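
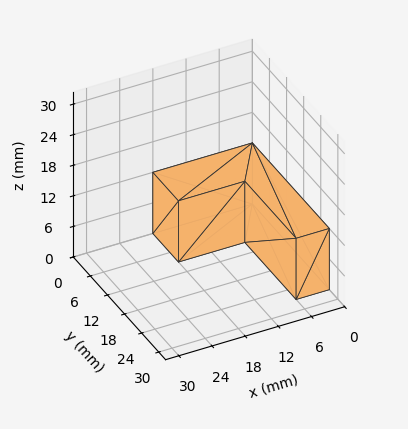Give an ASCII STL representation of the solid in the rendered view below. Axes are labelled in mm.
Reading the render: the shape is an L-shaped prism: outer 18 × 27 mm, arm thicknesses ≈ 9 mm (horizontal) and 6 mm (vertical), extruded 12 mm in z (dimensions read to the nearest mm from the axis ticks). For the STL, each face is triangulated and given an outward normal.

solid part
  facet normal 0.0000 0.0000 -1.0000
    outer loop
      vertex 18.000 9.000 0.000
      vertex 18.000 0.000 0.000
      vertex 0.000 0.000 0.000
    endloop
  endfacet
  facet normal 0.0000 0.0000 -1.0000
    outer loop
      vertex 6.000 9.000 0.000
      vertex 18.000 9.000 0.000
      vertex 0.000 0.000 0.000
    endloop
  endfacet
  facet normal 0.0000 0.0000 -1.0000
    outer loop
      vertex 6.000 27.000 0.000
      vertex 6.000 9.000 0.000
      vertex 0.000 0.000 0.000
    endloop
  endfacet
  facet normal 0.0000 0.0000 -1.0000
    outer loop
      vertex 0.000 27.000 0.000
      vertex 6.000 27.000 0.000
      vertex 0.000 0.000 0.000
    endloop
  endfacet
  facet normal 0.0000 0.0000 1.0000
    outer loop
      vertex 0.000 0.000 12.000
      vertex 18.000 0.000 12.000
      vertex 18.000 9.000 12.000
    endloop
  endfacet
  facet normal 0.0000 0.0000 1.0000
    outer loop
      vertex 0.000 0.000 12.000
      vertex 18.000 9.000 12.000
      vertex 6.000 9.000 12.000
    endloop
  endfacet
  facet normal 0.0000 0.0000 1.0000
    outer loop
      vertex 0.000 0.000 12.000
      vertex 6.000 9.000 12.000
      vertex 6.000 27.000 12.000
    endloop
  endfacet
  facet normal 0.0000 0.0000 1.0000
    outer loop
      vertex 0.000 0.000 12.000
      vertex 6.000 27.000 12.000
      vertex 0.000 27.000 12.000
    endloop
  endfacet
  facet normal 0.0000 -1.0000 0.0000
    outer loop
      vertex 0.000 0.000 0.000
      vertex 18.000 0.000 0.000
      vertex 18.000 0.000 12.000
    endloop
  endfacet
  facet normal 0.0000 -1.0000 0.0000
    outer loop
      vertex 0.000 0.000 0.000
      vertex 18.000 0.000 12.000
      vertex 0.000 0.000 12.000
    endloop
  endfacet
  facet normal 1.0000 0.0000 0.0000
    outer loop
      vertex 18.000 0.000 0.000
      vertex 18.000 9.000 0.000
      vertex 18.000 9.000 12.000
    endloop
  endfacet
  facet normal 1.0000 0.0000 0.0000
    outer loop
      vertex 18.000 0.000 0.000
      vertex 18.000 9.000 12.000
      vertex 18.000 0.000 12.000
    endloop
  endfacet
  facet normal 0.0000 1.0000 0.0000
    outer loop
      vertex 18.000 9.000 0.000
      vertex 6.000 9.000 0.000
      vertex 6.000 9.000 12.000
    endloop
  endfacet
  facet normal 0.0000 1.0000 0.0000
    outer loop
      vertex 18.000 9.000 0.000
      vertex 6.000 9.000 12.000
      vertex 18.000 9.000 12.000
    endloop
  endfacet
  facet normal 1.0000 0.0000 0.0000
    outer loop
      vertex 6.000 9.000 0.000
      vertex 6.000 27.000 0.000
      vertex 6.000 27.000 12.000
    endloop
  endfacet
  facet normal 1.0000 0.0000 0.0000
    outer loop
      vertex 6.000 9.000 0.000
      vertex 6.000 27.000 12.000
      vertex 6.000 9.000 12.000
    endloop
  endfacet
  facet normal 0.0000 1.0000 0.0000
    outer loop
      vertex 6.000 27.000 0.000
      vertex 0.000 27.000 0.000
      vertex 0.000 27.000 12.000
    endloop
  endfacet
  facet normal 0.0000 1.0000 0.0000
    outer loop
      vertex 6.000 27.000 0.000
      vertex 0.000 27.000 12.000
      vertex 6.000 27.000 12.000
    endloop
  endfacet
  facet normal -1.0000 0.0000 0.0000
    outer loop
      vertex 0.000 27.000 0.000
      vertex 0.000 0.000 0.000
      vertex 0.000 0.000 12.000
    endloop
  endfacet
  facet normal -1.0000 0.0000 0.0000
    outer loop
      vertex 0.000 27.000 0.000
      vertex 0.000 0.000 12.000
      vertex 0.000 27.000 12.000
    endloop
  endfacet
endsolid part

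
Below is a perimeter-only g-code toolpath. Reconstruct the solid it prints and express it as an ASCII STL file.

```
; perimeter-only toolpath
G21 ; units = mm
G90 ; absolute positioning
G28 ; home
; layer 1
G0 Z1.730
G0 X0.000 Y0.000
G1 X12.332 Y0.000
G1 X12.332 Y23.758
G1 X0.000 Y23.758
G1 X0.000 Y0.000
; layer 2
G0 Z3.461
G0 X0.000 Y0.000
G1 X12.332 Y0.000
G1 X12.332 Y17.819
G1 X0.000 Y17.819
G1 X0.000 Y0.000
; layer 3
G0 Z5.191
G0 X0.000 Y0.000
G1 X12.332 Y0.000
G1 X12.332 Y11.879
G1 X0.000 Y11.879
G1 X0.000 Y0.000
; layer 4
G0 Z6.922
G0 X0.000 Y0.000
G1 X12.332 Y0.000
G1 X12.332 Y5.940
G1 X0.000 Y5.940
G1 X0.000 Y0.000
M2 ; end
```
solid part
  facet normal 0.0000 0.0000 -1.0000
    outer loop
      vertex 12.332 29.698 0.000
      vertex 12.332 0.000 0.000
      vertex 0.000 0.000 0.000
    endloop
  endfacet
  facet normal 0.0000 0.0000 -1.0000
    outer loop
      vertex 0.000 29.698 0.000
      vertex 12.332 29.698 0.000
      vertex 0.000 0.000 0.000
    endloop
  endfacet
  facet normal 0.0000 -1.0000 0.0000
    outer loop
      vertex 0.000 0.000 0.000
      vertex 12.332 0.000 0.000
      vertex 12.332 0.000 8.652
    endloop
  endfacet
  facet normal 0.0000 -1.0000 0.0000
    outer loop
      vertex 0.000 0.000 0.000
      vertex 12.332 0.000 8.652
      vertex 0.000 0.000 8.652
    endloop
  endfacet
  facet normal 0.0000 0.2797 0.9601
    outer loop
      vertex 0.000 0.000 8.652
      vertex 12.332 0.000 8.652
      vertex 12.332 29.698 0.000
    endloop
  endfacet
  facet normal 0.0000 0.2797 0.9601
    outer loop
      vertex 0.000 0.000 8.652
      vertex 12.332 29.698 0.000
      vertex 0.000 29.698 0.000
    endloop
  endfacet
  facet normal -1.0000 0.0000 0.0000
    outer loop
      vertex 0.000 0.000 8.652
      vertex 0.000 29.698 0.000
      vertex 0.000 0.000 0.000
    endloop
  endfacet
  facet normal 1.0000 0.0000 0.0000
    outer loop
      vertex 12.332 0.000 0.000
      vertex 12.332 29.698 0.000
      vertex 12.332 0.000 8.652
    endloop
  endfacet
endsolid part

The G0 Z moves step by Δz≈1.730 mm. The G1 loops shrink linearly with z, so the solid tapers from its base footprint up to z≈8.65. Closing with a flat bottom cap and the tapered top and triangulating gives 8 facets — a wedge (ramp): 12.3 × 29.7 mm base, rising to 8.65 mm along the y=0 edge and sloping linearly to z=0 at y=29.7.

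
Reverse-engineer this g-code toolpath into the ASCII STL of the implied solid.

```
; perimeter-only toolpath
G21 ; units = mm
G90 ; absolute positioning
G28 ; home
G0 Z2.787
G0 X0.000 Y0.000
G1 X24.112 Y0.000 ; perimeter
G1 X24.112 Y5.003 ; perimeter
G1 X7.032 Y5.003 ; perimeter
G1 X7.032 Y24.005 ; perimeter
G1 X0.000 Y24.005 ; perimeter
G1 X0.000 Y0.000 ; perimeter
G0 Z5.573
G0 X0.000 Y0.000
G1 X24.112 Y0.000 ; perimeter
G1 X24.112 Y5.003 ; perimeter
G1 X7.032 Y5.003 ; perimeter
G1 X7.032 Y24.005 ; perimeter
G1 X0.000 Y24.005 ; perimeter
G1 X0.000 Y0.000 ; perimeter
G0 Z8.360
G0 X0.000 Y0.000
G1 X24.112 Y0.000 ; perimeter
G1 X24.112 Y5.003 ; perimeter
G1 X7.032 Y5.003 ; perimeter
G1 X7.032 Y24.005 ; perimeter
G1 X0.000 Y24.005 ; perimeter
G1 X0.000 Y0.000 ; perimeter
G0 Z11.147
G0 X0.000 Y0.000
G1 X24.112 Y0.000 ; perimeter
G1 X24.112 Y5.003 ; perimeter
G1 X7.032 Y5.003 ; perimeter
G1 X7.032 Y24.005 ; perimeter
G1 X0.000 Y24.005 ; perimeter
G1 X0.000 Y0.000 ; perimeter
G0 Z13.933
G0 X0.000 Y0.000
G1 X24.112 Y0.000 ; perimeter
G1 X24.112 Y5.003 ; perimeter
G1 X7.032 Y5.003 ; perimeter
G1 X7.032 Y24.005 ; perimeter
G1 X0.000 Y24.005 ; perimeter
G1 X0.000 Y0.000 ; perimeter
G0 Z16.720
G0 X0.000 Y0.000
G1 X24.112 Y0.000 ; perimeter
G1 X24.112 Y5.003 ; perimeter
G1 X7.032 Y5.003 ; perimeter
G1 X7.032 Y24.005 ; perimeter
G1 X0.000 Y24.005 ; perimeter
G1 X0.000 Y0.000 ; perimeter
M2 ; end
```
solid part
  facet normal 0.0000 0.0000 -1.0000
    outer loop
      vertex 24.112 5.003 0.000
      vertex 24.112 0.000 0.000
      vertex 0.000 0.000 0.000
    endloop
  endfacet
  facet normal 0.0000 0.0000 -1.0000
    outer loop
      vertex 7.032 5.003 0.000
      vertex 24.112 5.003 0.000
      vertex 0.000 0.000 0.000
    endloop
  endfacet
  facet normal 0.0000 0.0000 -1.0000
    outer loop
      vertex 7.032 24.005 0.000
      vertex 7.032 5.003 0.000
      vertex 0.000 0.000 0.000
    endloop
  endfacet
  facet normal 0.0000 0.0000 -1.0000
    outer loop
      vertex 0.000 24.005 0.000
      vertex 7.032 24.005 0.000
      vertex 0.000 0.000 0.000
    endloop
  endfacet
  facet normal 0.0000 0.0000 1.0000
    outer loop
      vertex 0.000 0.000 16.720
      vertex 24.112 0.000 16.720
      vertex 24.112 5.003 16.720
    endloop
  endfacet
  facet normal 0.0000 0.0000 1.0000
    outer loop
      vertex 0.000 0.000 16.720
      vertex 24.112 5.003 16.720
      vertex 7.032 5.003 16.720
    endloop
  endfacet
  facet normal 0.0000 0.0000 1.0000
    outer loop
      vertex 0.000 0.000 16.720
      vertex 7.032 5.003 16.720
      vertex 7.032 24.005 16.720
    endloop
  endfacet
  facet normal 0.0000 0.0000 1.0000
    outer loop
      vertex 0.000 0.000 16.720
      vertex 7.032 24.005 16.720
      vertex 0.000 24.005 16.720
    endloop
  endfacet
  facet normal 0.0000 -1.0000 0.0000
    outer loop
      vertex 0.000 0.000 0.000
      vertex 24.112 0.000 0.000
      vertex 24.112 0.000 16.720
    endloop
  endfacet
  facet normal 0.0000 -1.0000 0.0000
    outer loop
      vertex 0.000 0.000 0.000
      vertex 24.112 0.000 16.720
      vertex 0.000 0.000 16.720
    endloop
  endfacet
  facet normal 1.0000 0.0000 0.0000
    outer loop
      vertex 24.112 0.000 0.000
      vertex 24.112 5.003 0.000
      vertex 24.112 5.003 16.720
    endloop
  endfacet
  facet normal 1.0000 0.0000 0.0000
    outer loop
      vertex 24.112 0.000 0.000
      vertex 24.112 5.003 16.720
      vertex 24.112 0.000 16.720
    endloop
  endfacet
  facet normal 0.0000 1.0000 0.0000
    outer loop
      vertex 24.112 5.003 0.000
      vertex 7.032 5.003 0.000
      vertex 7.032 5.003 16.720
    endloop
  endfacet
  facet normal 0.0000 1.0000 0.0000
    outer loop
      vertex 24.112 5.003 0.000
      vertex 7.032 5.003 16.720
      vertex 24.112 5.003 16.720
    endloop
  endfacet
  facet normal 1.0000 0.0000 0.0000
    outer loop
      vertex 7.032 5.003 0.000
      vertex 7.032 24.005 0.000
      vertex 7.032 24.005 16.720
    endloop
  endfacet
  facet normal 1.0000 0.0000 0.0000
    outer loop
      vertex 7.032 5.003 0.000
      vertex 7.032 24.005 16.720
      vertex 7.032 5.003 16.720
    endloop
  endfacet
  facet normal 0.0000 1.0000 0.0000
    outer loop
      vertex 7.032 24.005 0.000
      vertex 0.000 24.005 0.000
      vertex 0.000 24.005 16.720
    endloop
  endfacet
  facet normal 0.0000 1.0000 0.0000
    outer loop
      vertex 7.032 24.005 0.000
      vertex 0.000 24.005 16.720
      vertex 7.032 24.005 16.720
    endloop
  endfacet
  facet normal -1.0000 0.0000 0.0000
    outer loop
      vertex 0.000 24.005 0.000
      vertex 0.000 0.000 0.000
      vertex 0.000 0.000 16.720
    endloop
  endfacet
  facet normal -1.0000 0.0000 0.0000
    outer loop
      vertex 0.000 24.005 0.000
      vertex 0.000 0.000 16.720
      vertex 0.000 24.005 16.720
    endloop
  endfacet
endsolid part

The G0 Z moves step by Δz≈2.787 mm. Every layer's G1 loop is the same polygon, so the solid is a straight extrusion of it from z=0 to z≈16.7. Closing with flat bottom and top caps and triangulating gives 20 facets — an L-shaped prism: outer 24.1 × 24 mm, arm thicknesses ≈ 5 mm (horizontal) and 7.03 mm (vertical), extruded 16.7 mm in z.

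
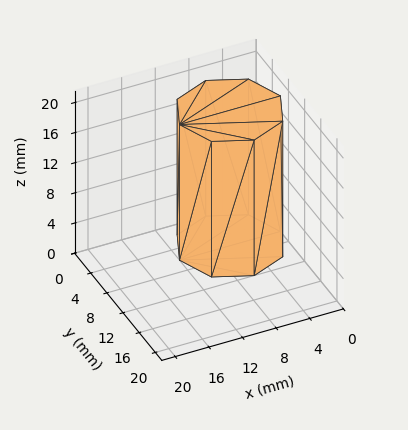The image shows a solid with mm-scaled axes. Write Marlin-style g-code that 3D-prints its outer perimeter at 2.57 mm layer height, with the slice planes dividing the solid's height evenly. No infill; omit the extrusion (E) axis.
Reading the render: the shape is a regular 8-sided prism (a cylinder approximated with 8 flat sides), circumscribed radius ≈ 6 mm, height ≈ 18 mm (dimensions read to the nearest mm from the axis ticks). For the g-code, the solid's height is divided into equal slices at the stated Δz and each level perimeter traced with G1 moves after a G0 lift.

; perimeter-only toolpath
G21 ; units = mm
G90 ; absolute positioning
G28 ; home
; layer 1
G0 Z2.57
G0 X12.00 Y6.00
G1 X10.24 Y10.24
G1 X6.00 Y12.00
G1 X1.76 Y10.24
G1 X0.00 Y6.00
G1 X1.76 Y1.76
G1 X6.00 Y0.00
G1 X10.24 Y1.76
G1 X12.00 Y6.00
; layer 2
G0 Z5.14
G0 X12.00 Y6.00
G1 X10.24 Y10.24
G1 X6.00 Y12.00
G1 X1.76 Y10.24
G1 X0.00 Y6.00
G1 X1.76 Y1.76
G1 X6.00 Y0.00
G1 X10.24 Y1.76
G1 X12.00 Y6.00
; layer 3
G0 Z7.71
G0 X12.00 Y6.00
G1 X10.24 Y10.24
G1 X6.00 Y12.00
G1 X1.76 Y10.24
G1 X0.00 Y6.00
G1 X1.76 Y1.76
G1 X6.00 Y0.00
G1 X10.24 Y1.76
G1 X12.00 Y6.00
; layer 4
G0 Z10.29
G0 X12.00 Y6.00
G1 X10.24 Y10.24
G1 X6.00 Y12.00
G1 X1.76 Y10.24
G1 X0.00 Y6.00
G1 X1.76 Y1.76
G1 X6.00 Y0.00
G1 X10.24 Y1.76
G1 X12.00 Y6.00
; layer 5
G0 Z12.86
G0 X12.00 Y6.00
G1 X10.24 Y10.24
G1 X6.00 Y12.00
G1 X1.76 Y10.24
G1 X0.00 Y6.00
G1 X1.76 Y1.76
G1 X6.00 Y0.00
G1 X10.24 Y1.76
G1 X12.00 Y6.00
; layer 6
G0 Z15.43
G0 X12.00 Y6.00
G1 X10.24 Y10.24
G1 X6.00 Y12.00
G1 X1.76 Y10.24
G1 X0.00 Y6.00
G1 X1.76 Y1.76
G1 X6.00 Y0.00
G1 X10.24 Y1.76
G1 X12.00 Y6.00
; layer 7
G0 Z18.00
G0 X12.00 Y6.00
G1 X10.24 Y10.24
G1 X6.00 Y12.00
G1 X1.76 Y10.24
G1 X0.00 Y6.00
G1 X1.76 Y1.76
G1 X6.00 Y0.00
G1 X10.24 Y1.76
G1 X12.00 Y6.00
M2 ; end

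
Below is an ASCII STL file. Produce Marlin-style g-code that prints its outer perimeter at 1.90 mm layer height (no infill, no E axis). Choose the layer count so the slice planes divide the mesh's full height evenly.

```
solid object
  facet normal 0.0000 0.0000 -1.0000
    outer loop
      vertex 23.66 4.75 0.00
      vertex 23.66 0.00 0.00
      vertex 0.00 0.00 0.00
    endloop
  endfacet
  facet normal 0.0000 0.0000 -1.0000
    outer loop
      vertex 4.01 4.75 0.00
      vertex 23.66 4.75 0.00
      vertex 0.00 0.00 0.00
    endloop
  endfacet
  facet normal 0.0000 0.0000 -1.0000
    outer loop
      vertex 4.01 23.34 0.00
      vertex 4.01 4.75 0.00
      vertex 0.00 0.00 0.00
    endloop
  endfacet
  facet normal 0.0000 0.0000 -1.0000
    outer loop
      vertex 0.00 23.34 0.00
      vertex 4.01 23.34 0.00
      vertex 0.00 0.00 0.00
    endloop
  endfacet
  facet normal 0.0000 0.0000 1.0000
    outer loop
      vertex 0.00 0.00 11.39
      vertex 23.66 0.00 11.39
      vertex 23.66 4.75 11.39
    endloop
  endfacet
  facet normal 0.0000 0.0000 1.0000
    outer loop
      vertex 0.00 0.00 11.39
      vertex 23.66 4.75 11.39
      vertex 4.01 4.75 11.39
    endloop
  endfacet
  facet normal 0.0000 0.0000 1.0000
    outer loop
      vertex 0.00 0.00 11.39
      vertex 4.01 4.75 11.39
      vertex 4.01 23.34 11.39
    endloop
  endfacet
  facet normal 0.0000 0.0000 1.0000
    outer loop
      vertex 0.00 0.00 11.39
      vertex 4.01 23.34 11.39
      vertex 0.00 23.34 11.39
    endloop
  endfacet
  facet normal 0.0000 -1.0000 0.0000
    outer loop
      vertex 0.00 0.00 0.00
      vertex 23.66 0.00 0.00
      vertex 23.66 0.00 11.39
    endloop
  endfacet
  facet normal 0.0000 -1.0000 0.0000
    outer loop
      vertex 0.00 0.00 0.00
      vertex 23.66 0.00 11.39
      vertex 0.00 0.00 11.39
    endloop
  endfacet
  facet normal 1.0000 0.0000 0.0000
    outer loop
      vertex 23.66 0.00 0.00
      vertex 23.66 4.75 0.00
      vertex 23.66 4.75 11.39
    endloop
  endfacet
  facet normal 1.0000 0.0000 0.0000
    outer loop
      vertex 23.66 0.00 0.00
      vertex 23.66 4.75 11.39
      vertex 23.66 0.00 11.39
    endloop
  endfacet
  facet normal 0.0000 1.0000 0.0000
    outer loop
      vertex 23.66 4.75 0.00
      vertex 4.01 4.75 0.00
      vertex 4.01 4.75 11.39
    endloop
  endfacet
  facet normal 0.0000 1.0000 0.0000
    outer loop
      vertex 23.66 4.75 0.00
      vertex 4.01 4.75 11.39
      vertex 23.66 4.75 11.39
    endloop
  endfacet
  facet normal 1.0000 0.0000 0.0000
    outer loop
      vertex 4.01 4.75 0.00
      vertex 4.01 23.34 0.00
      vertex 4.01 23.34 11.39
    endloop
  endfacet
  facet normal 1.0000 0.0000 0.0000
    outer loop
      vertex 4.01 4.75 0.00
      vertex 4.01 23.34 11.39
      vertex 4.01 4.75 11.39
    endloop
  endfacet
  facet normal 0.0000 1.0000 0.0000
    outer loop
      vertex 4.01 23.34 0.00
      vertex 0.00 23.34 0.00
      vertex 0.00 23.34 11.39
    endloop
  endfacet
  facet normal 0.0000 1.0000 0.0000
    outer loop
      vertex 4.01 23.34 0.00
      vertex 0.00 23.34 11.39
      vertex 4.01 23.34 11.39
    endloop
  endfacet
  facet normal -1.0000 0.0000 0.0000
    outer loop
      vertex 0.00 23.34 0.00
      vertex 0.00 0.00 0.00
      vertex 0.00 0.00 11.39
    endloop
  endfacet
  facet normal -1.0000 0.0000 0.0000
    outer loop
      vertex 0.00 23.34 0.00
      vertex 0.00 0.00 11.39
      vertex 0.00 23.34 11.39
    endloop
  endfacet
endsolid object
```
; perimeter-only toolpath
G21 ; units = mm
G90 ; absolute positioning
G28 ; home
; layer 1
G0 Z1.90
G0 X0.00 Y0.00
G1 X23.66 Y0.00
G1 X23.66 Y4.75
G1 X4.01 Y4.75
G1 X4.01 Y23.34
G1 X0.00 Y23.34
G1 X0.00 Y0.00
; layer 2
G0 Z3.80
G0 X0.00 Y0.00
G1 X23.66 Y0.00
G1 X23.66 Y4.75
G1 X4.01 Y4.75
G1 X4.01 Y23.34
G1 X0.00 Y23.34
G1 X0.00 Y0.00
; layer 3
G0 Z5.70
G0 X0.00 Y0.00
G1 X23.66 Y0.00
G1 X23.66 Y4.75
G1 X4.01 Y4.75
G1 X4.01 Y23.34
G1 X0.00 Y23.34
G1 X0.00 Y0.00
; layer 4
G0 Z7.59
G0 X0.00 Y0.00
G1 X23.66 Y0.00
G1 X23.66 Y4.75
G1 X4.01 Y4.75
G1 X4.01 Y23.34
G1 X0.00 Y23.34
G1 X0.00 Y0.00
; layer 5
G0 Z9.49
G0 X0.00 Y0.00
G1 X23.66 Y0.00
G1 X23.66 Y4.75
G1 X4.01 Y4.75
G1 X4.01 Y23.34
G1 X0.00 Y23.34
G1 X0.00 Y0.00
; layer 6
G0 Z11.39
G0 X0.00 Y0.00
G1 X23.66 Y0.00
G1 X23.66 Y4.75
G1 X4.01 Y4.75
G1 X4.01 Y23.34
G1 X0.00 Y23.34
G1 X0.00 Y0.00
M2 ; end

The solid is an L-shaped prism: outer 23.7 × 23.3 mm, arm thicknesses ≈ 4.75 mm (horizontal) and 4.01 mm (vertical), extruded 11.4 mm in z. Slicing at Δz = 1.90 mm — 6 equal slices spanning the solid's height, so layer i sits at z = i·h/6 — gives 6 non-empty perimeters. Each is a 6-segment closed polygon; G0 lifts to the layer z and rapids to the start vertex, then G1 traces the edges.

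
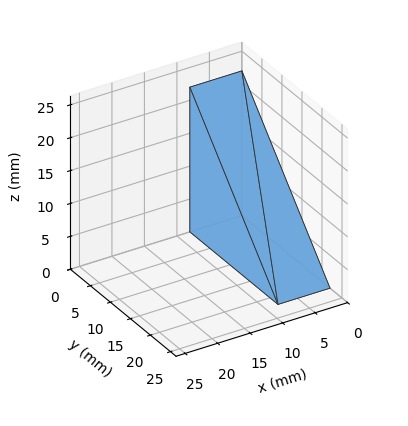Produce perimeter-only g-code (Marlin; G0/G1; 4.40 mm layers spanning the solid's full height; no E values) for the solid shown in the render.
Reading the render: the shape is a wedge (ramp): 8 × 22 mm base, rising to 22 mm along the y=0 edge and sloping linearly to z=0 at y=22 (dimensions read to the nearest mm from the axis ticks). For the g-code, the solid's height is divided into equal slices at the stated Δz and each level perimeter traced with G1 moves after a G0 lift.

; perimeter-only toolpath
G21 ; units = mm
G90 ; absolute positioning
G28 ; home
; layer 1
G0 Z4.40
G0 X0.00 Y0.00
G1 X8.00 Y0.00
G1 X8.00 Y17.60
G1 X0.00 Y17.60
G1 X0.00 Y0.00
; layer 2
G0 Z8.80
G0 X0.00 Y0.00
G1 X8.00 Y0.00
G1 X8.00 Y13.20
G1 X0.00 Y13.20
G1 X0.00 Y0.00
; layer 3
G0 Z13.20
G0 X0.00 Y0.00
G1 X8.00 Y0.00
G1 X8.00 Y8.80
G1 X0.00 Y8.80
G1 X0.00 Y0.00
; layer 4
G0 Z17.60
G0 X0.00 Y0.00
G1 X8.00 Y0.00
G1 X8.00 Y4.40
G1 X0.00 Y4.40
G1 X0.00 Y0.00
M2 ; end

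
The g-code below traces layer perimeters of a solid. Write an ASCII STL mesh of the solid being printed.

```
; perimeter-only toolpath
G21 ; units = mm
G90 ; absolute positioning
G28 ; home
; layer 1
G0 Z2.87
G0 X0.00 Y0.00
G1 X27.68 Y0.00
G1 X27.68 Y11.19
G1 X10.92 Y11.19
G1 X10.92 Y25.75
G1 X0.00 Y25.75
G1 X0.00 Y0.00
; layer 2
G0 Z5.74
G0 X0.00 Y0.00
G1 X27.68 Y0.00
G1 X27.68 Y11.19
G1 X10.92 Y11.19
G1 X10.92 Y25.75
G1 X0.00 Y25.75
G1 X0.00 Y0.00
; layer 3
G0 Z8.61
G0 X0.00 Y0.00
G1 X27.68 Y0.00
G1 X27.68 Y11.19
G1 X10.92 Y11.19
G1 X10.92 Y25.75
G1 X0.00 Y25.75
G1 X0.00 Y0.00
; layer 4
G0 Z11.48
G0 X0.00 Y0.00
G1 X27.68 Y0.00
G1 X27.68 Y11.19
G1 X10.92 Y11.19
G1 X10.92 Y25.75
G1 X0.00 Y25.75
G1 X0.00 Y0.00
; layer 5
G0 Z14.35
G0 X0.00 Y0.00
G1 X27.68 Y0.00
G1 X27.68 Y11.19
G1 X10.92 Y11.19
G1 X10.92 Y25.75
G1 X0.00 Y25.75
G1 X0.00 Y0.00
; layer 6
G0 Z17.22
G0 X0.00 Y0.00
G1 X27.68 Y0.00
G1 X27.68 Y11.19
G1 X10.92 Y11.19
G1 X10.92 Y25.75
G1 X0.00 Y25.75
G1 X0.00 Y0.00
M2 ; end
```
solid part
  facet normal 0.0000 0.0000 -1.0000
    outer loop
      vertex 27.68 11.19 0.00
      vertex 27.68 0.00 0.00
      vertex 0.00 0.00 0.00
    endloop
  endfacet
  facet normal 0.0000 0.0000 -1.0000
    outer loop
      vertex 10.92 11.19 0.00
      vertex 27.68 11.19 0.00
      vertex 0.00 0.00 0.00
    endloop
  endfacet
  facet normal 0.0000 0.0000 -1.0000
    outer loop
      vertex 10.92 25.75 0.00
      vertex 10.92 11.19 0.00
      vertex 0.00 0.00 0.00
    endloop
  endfacet
  facet normal 0.0000 0.0000 -1.0000
    outer loop
      vertex 0.00 25.75 0.00
      vertex 10.92 25.75 0.00
      vertex 0.00 0.00 0.00
    endloop
  endfacet
  facet normal 0.0000 0.0000 1.0000
    outer loop
      vertex 0.00 0.00 17.22
      vertex 27.68 0.00 17.22
      vertex 27.68 11.19 17.22
    endloop
  endfacet
  facet normal 0.0000 0.0000 1.0000
    outer loop
      vertex 0.00 0.00 17.22
      vertex 27.68 11.19 17.22
      vertex 10.92 11.19 17.22
    endloop
  endfacet
  facet normal 0.0000 0.0000 1.0000
    outer loop
      vertex 0.00 0.00 17.22
      vertex 10.92 11.19 17.22
      vertex 10.92 25.75 17.22
    endloop
  endfacet
  facet normal 0.0000 0.0000 1.0000
    outer loop
      vertex 0.00 0.00 17.22
      vertex 10.92 25.75 17.22
      vertex 0.00 25.75 17.22
    endloop
  endfacet
  facet normal 0.0000 -1.0000 0.0000
    outer loop
      vertex 0.00 0.00 0.00
      vertex 27.68 0.00 0.00
      vertex 27.68 0.00 17.22
    endloop
  endfacet
  facet normal 0.0000 -1.0000 0.0000
    outer loop
      vertex 0.00 0.00 0.00
      vertex 27.68 0.00 17.22
      vertex 0.00 0.00 17.22
    endloop
  endfacet
  facet normal 1.0000 0.0000 0.0000
    outer loop
      vertex 27.68 0.00 0.00
      vertex 27.68 11.19 0.00
      vertex 27.68 11.19 17.22
    endloop
  endfacet
  facet normal 1.0000 0.0000 0.0000
    outer loop
      vertex 27.68 0.00 0.00
      vertex 27.68 11.19 17.22
      vertex 27.68 0.00 17.22
    endloop
  endfacet
  facet normal 0.0000 1.0000 0.0000
    outer loop
      vertex 27.68 11.19 0.00
      vertex 10.92 11.19 0.00
      vertex 10.92 11.19 17.22
    endloop
  endfacet
  facet normal 0.0000 1.0000 0.0000
    outer loop
      vertex 27.68 11.19 0.00
      vertex 10.92 11.19 17.22
      vertex 27.68 11.19 17.22
    endloop
  endfacet
  facet normal 1.0000 0.0000 0.0000
    outer loop
      vertex 10.92 11.19 0.00
      vertex 10.92 25.75 0.00
      vertex 10.92 25.75 17.22
    endloop
  endfacet
  facet normal 1.0000 0.0000 0.0000
    outer loop
      vertex 10.92 11.19 0.00
      vertex 10.92 25.75 17.22
      vertex 10.92 11.19 17.22
    endloop
  endfacet
  facet normal 0.0000 1.0000 0.0000
    outer loop
      vertex 10.92 25.75 0.00
      vertex 0.00 25.75 0.00
      vertex 0.00 25.75 17.22
    endloop
  endfacet
  facet normal 0.0000 1.0000 0.0000
    outer loop
      vertex 10.92 25.75 0.00
      vertex 0.00 25.75 17.22
      vertex 10.92 25.75 17.22
    endloop
  endfacet
  facet normal -1.0000 0.0000 0.0000
    outer loop
      vertex 0.00 25.75 0.00
      vertex 0.00 0.00 0.00
      vertex 0.00 0.00 17.22
    endloop
  endfacet
  facet normal -1.0000 0.0000 0.0000
    outer loop
      vertex 0.00 25.75 0.00
      vertex 0.00 0.00 17.22
      vertex 0.00 25.75 17.22
    endloop
  endfacet
endsolid part

The G0 Z moves step by Δz≈2.87 mm. Every layer's G1 loop is the same polygon, so the solid is a straight extrusion of it from z=0 to z≈17.2. Closing with flat bottom and top caps and triangulating gives 20 facets — an L-shaped prism: outer 27.7 × 25.8 mm, arm thicknesses ≈ 11.2 mm (horizontal) and 10.9 mm (vertical), extruded 17.2 mm in z.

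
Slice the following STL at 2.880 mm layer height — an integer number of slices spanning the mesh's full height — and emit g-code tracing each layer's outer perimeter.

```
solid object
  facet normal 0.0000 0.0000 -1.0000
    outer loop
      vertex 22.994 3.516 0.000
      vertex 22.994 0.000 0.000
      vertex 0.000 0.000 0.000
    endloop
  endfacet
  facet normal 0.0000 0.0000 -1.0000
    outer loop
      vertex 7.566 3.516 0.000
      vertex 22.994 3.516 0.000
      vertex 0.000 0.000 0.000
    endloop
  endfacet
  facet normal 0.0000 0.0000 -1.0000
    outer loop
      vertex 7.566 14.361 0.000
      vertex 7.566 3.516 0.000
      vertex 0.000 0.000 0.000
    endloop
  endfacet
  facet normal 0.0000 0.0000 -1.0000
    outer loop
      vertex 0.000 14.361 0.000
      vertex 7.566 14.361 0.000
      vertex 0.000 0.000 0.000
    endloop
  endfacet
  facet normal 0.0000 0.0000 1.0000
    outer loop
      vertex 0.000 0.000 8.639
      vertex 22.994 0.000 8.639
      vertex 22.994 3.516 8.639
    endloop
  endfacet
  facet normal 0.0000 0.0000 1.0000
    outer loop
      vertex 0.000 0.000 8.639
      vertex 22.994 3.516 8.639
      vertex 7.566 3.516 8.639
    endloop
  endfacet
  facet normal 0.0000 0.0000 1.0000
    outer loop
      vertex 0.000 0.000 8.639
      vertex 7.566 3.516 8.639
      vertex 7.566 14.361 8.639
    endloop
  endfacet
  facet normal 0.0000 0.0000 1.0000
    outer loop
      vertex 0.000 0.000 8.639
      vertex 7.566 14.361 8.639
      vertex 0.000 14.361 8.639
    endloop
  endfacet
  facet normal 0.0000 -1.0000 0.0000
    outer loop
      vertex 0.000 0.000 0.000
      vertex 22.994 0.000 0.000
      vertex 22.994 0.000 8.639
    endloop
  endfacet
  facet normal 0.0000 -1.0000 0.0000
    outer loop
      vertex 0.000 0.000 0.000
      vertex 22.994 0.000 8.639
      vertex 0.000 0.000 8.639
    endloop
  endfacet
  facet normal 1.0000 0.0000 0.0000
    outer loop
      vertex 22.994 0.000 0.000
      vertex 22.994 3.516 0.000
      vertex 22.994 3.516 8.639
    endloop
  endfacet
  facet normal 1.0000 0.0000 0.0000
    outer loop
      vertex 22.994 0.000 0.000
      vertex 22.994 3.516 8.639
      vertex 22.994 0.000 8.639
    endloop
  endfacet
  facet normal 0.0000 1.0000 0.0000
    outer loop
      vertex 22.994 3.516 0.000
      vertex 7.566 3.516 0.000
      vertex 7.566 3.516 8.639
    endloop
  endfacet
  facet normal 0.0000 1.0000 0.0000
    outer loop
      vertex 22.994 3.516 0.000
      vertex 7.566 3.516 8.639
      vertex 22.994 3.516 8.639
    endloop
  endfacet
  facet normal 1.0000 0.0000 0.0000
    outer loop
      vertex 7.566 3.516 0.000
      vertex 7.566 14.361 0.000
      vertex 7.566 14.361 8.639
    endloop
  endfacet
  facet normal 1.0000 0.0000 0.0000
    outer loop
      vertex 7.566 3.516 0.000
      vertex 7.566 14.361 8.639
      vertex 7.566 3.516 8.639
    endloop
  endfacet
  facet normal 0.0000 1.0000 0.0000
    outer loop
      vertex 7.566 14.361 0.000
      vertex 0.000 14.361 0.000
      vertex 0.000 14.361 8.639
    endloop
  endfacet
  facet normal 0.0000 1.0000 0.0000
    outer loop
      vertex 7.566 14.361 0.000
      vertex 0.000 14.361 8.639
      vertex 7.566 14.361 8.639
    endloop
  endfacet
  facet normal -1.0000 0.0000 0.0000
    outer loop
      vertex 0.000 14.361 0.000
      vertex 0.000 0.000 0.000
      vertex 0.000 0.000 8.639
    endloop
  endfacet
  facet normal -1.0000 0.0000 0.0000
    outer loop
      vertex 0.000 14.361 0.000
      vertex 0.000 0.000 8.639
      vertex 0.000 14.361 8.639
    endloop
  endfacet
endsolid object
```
; perimeter-only toolpath
G21 ; units = mm
G90 ; absolute positioning
G28 ; home
; layer 1
G0 Z2.880
G0 X0.000 Y0.000
G1 X22.994 Y0.000
G1 X22.994 Y3.516
G1 X7.566 Y3.516
G1 X7.566 Y14.361
G1 X0.000 Y14.361
G1 X0.000 Y0.000
; layer 2
G0 Z5.759
G0 X0.000 Y0.000
G1 X22.994 Y0.000
G1 X22.994 Y3.516
G1 X7.566 Y3.516
G1 X7.566 Y14.361
G1 X0.000 Y14.361
G1 X0.000 Y0.000
; layer 3
G0 Z8.639
G0 X0.000 Y0.000
G1 X22.994 Y0.000
G1 X22.994 Y3.516
G1 X7.566 Y3.516
G1 X7.566 Y14.361
G1 X0.000 Y14.361
G1 X0.000 Y0.000
M2 ; end

The solid is an L-shaped prism: outer 23 × 14.4 mm, arm thicknesses ≈ 3.52 mm (horizontal) and 7.57 mm (vertical), extruded 8.64 mm in z. Slicing at Δz = 2.880 mm — 3 equal slices spanning the solid's height, so layer i sits at z = i·h/3 — gives 3 non-empty perimeters. Each is a 6-segment closed polygon; G0 lifts to the layer z and rapids to the start vertex, then G1 traces the edges.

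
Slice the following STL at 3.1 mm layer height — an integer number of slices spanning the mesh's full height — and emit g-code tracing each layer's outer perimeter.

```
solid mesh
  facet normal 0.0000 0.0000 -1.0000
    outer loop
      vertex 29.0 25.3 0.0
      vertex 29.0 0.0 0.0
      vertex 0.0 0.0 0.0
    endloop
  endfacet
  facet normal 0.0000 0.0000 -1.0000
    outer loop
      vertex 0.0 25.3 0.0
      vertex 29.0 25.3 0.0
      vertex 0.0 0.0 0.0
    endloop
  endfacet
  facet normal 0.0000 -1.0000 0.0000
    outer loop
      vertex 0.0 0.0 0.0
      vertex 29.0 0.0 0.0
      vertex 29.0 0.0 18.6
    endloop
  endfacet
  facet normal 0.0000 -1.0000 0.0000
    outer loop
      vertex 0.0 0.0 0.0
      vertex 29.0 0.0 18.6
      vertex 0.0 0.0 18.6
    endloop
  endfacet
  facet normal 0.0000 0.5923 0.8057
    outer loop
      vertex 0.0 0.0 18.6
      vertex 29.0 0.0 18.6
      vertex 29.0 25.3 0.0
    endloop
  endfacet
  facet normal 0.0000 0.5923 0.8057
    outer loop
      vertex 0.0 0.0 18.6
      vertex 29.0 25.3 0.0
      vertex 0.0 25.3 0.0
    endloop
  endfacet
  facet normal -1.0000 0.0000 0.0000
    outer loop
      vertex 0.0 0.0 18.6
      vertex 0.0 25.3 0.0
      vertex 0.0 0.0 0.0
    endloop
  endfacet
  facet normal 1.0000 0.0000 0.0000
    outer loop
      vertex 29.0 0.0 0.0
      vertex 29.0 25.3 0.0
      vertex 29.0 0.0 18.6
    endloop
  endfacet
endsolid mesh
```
; perimeter-only toolpath
G21 ; units = mm
G90 ; absolute positioning
G28 ; home
; layer 1
G0 Z3.1
G0 X0.0 Y0.0
G1 X29.0 Y0.0
G1 X29.0 Y21.1
G1 X0.0 Y21.1
G1 X0.0 Y0.0
; layer 2
G0 Z6.2
G0 X0.0 Y0.0
G1 X29.0 Y0.0
G1 X29.0 Y16.9
G1 X0.0 Y16.9
G1 X0.0 Y0.0
; layer 3
G0 Z9.3
G0 X0.0 Y0.0
G1 X29.0 Y0.0
G1 X29.0 Y12.7
G1 X0.0 Y12.7
G1 X0.0 Y0.0
; layer 4
G0 Z12.4
G0 X0.0 Y0.0
G1 X29.0 Y0.0
G1 X29.0 Y8.4
G1 X0.0 Y8.4
G1 X0.0 Y0.0
; layer 5
G0 Z15.5
G0 X0.0 Y0.0
G1 X29.0 Y0.0
G1 X29.0 Y4.2
G1 X0.0 Y4.2
G1 X0.0 Y0.0
M2 ; end

The solid is a wedge (ramp): 29 × 25.3 mm base, rising to 18.6 mm along the y=0 edge and sloping linearly to z=0 at y=25.3. Slicing at Δz = 3.1 mm — 6 equal slices spanning the solid's height, so layer i sits at z = i·h/6 — gives 5 non-empty perimeters. Each is a 4-segment closed polygon; G0 lifts to the layer z and rapids to the start vertex, then G1 traces the edges. The cross-section shrinks linearly with z (the slice at the apex is degenerate and omitted).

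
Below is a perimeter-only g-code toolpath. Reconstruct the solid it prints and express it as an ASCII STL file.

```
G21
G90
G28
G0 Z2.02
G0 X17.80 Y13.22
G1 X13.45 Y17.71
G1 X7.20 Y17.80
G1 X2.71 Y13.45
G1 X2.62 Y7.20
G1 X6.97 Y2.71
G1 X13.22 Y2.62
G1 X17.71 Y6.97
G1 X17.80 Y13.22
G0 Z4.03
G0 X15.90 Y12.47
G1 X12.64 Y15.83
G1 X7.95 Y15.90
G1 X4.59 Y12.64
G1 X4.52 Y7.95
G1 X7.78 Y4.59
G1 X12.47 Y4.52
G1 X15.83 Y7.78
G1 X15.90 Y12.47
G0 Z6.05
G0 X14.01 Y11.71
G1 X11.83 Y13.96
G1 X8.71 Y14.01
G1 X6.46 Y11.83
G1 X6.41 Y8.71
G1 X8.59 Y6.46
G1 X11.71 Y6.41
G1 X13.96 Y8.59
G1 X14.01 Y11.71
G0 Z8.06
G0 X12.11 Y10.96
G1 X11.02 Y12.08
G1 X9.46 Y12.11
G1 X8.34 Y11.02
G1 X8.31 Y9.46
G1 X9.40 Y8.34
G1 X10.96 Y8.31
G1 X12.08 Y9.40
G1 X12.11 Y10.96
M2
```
solid part
  facet normal 0.0000 0.0000 -1.0000
    outer loop
      vertex 6.45 19.70 0.00
      vertex 14.26 19.58 0.00
      vertex 19.70 13.97 0.00
    endloop
  endfacet
  facet normal 0.0000 0.0000 -1.0000
    outer loop
      vertex 0.84 14.26 0.00
      vertex 6.45 19.70 0.00
      vertex 19.70 13.97 0.00
    endloop
  endfacet
  facet normal 0.0000 0.0000 -1.0000
    outer loop
      vertex 0.72 6.45 0.00
      vertex 0.84 14.26 0.00
      vertex 19.70 13.97 0.00
    endloop
  endfacet
  facet normal 0.0000 0.0000 -1.0000
    outer loop
      vertex 6.16 0.84 0.00
      vertex 0.72 6.45 0.00
      vertex 19.70 13.97 0.00
    endloop
  endfacet
  facet normal 0.0000 0.0000 -1.0000
    outer loop
      vertex 13.97 0.72 0.00
      vertex 6.16 0.84 0.00
      vertex 19.70 13.97 0.00
    endloop
  endfacet
  facet normal 0.0000 0.0000 -1.0000
    outer loop
      vertex 19.58 6.16 0.00
      vertex 13.97 0.72 0.00
      vertex 19.70 13.97 0.00
    endloop
  endfacet
  facet normal 0.5242 0.5084 0.6832
    outer loop
      vertex 19.70 13.97 0.00
      vertex 14.26 19.58 0.00
      vertex 10.21 10.21 10.08
    endloop
  endfacet
  facet normal 0.0112 0.7301 0.6832
    outer loop
      vertex 14.26 19.58 0.00
      vertex 6.45 19.70 0.00
      vertex 10.21 10.21 10.08
    endloop
  endfacet
  facet normal -0.5084 0.5242 0.6832
    outer loop
      vertex 6.45 19.70 0.00
      vertex 0.84 14.26 0.00
      vertex 10.21 10.21 10.08
    endloop
  endfacet
  facet normal -0.7301 0.0112 0.6832
    outer loop
      vertex 0.84 14.26 0.00
      vertex 0.72 6.45 0.00
      vertex 10.21 10.21 10.08
    endloop
  endfacet
  facet normal -0.5242 -0.5084 0.6832
    outer loop
      vertex 0.72 6.45 0.00
      vertex 6.16 0.84 0.00
      vertex 10.21 10.21 10.08
    endloop
  endfacet
  facet normal -0.0112 -0.7301 0.6832
    outer loop
      vertex 6.16 0.84 0.00
      vertex 13.97 0.72 0.00
      vertex 10.21 10.21 10.08
    endloop
  endfacet
  facet normal 0.5084 -0.5242 0.6832
    outer loop
      vertex 13.97 0.72 0.00
      vertex 19.58 6.16 0.00
      vertex 10.21 10.21 10.08
    endloop
  endfacet
  facet normal 0.7301 -0.0112 0.6832
    outer loop
      vertex 19.58 6.16 0.00
      vertex 19.70 13.97 0.00
      vertex 10.21 10.21 10.08
    endloop
  endfacet
endsolid part

The G0 Z moves step by Δz≈2.02 mm. The G1 loops shrink linearly with z, so the solid tapers from its base footprint up to z≈10.1. Closing with a flat bottom cap and the tapered top and triangulating gives 14 facets — a regular 8-sided pyramid, base circumscribed radius ≈ 10.2 mm, apex at z ≈ 10.1 mm.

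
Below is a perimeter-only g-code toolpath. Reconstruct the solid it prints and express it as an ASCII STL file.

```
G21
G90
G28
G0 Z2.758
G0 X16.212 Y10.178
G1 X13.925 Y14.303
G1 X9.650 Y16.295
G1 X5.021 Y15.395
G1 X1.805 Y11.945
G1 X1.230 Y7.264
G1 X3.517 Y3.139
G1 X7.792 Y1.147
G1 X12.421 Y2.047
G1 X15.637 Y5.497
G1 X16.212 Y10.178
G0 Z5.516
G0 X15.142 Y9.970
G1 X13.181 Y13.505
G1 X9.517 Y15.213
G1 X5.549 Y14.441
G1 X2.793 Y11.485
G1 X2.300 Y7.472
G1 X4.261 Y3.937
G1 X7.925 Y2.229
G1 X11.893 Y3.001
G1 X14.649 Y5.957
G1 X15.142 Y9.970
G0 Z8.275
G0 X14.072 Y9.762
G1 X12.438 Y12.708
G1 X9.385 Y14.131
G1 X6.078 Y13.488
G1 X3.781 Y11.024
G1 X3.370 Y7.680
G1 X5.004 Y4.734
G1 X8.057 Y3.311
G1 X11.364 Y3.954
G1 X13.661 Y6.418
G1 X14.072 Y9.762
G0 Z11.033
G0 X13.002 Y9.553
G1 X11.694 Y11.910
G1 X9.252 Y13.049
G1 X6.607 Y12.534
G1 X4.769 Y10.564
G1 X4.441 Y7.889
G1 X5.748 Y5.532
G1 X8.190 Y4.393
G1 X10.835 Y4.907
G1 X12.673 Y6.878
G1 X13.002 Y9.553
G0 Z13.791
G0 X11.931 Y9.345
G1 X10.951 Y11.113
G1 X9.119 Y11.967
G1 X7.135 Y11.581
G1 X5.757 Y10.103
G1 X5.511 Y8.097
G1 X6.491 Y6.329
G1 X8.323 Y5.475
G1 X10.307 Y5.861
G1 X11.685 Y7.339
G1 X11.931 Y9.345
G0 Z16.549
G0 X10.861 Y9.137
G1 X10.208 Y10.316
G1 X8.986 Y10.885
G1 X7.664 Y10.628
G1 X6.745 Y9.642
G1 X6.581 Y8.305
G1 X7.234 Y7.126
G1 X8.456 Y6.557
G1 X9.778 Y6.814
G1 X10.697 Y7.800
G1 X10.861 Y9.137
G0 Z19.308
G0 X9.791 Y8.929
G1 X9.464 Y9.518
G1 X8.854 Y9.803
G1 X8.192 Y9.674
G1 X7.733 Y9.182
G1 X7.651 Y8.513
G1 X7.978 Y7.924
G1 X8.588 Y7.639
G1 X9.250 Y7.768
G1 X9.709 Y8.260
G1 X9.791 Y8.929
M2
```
solid part
  facet normal 0.0000 0.0000 -1.0000
    outer loop
      vertex 9.783 17.377 0.000
      vertex 14.668 15.100 0.000
      vertex 17.282 10.386 0.000
    endloop
  endfacet
  facet normal 0.0000 0.0000 -1.0000
    outer loop
      vertex 4.492 16.348 0.000
      vertex 9.783 17.377 0.000
      vertex 17.282 10.386 0.000
    endloop
  endfacet
  facet normal 0.0000 0.0000 -1.0000
    outer loop
      vertex 0.817 12.406 0.000
      vertex 4.492 16.348 0.000
      vertex 17.282 10.386 0.000
    endloop
  endfacet
  facet normal 0.0000 0.0000 -1.0000
    outer loop
      vertex 0.160 7.056 0.000
      vertex 0.817 12.406 0.000
      vertex 17.282 10.386 0.000
    endloop
  endfacet
  facet normal 0.0000 0.0000 -1.0000
    outer loop
      vertex 2.774 2.342 0.000
      vertex 0.160 7.056 0.000
      vertex 17.282 10.386 0.000
    endloop
  endfacet
  facet normal 0.0000 0.0000 -1.0000
    outer loop
      vertex 7.659 0.065 0.000
      vertex 2.774 2.342 0.000
      vertex 17.282 10.386 0.000
    endloop
  endfacet
  facet normal 0.0000 0.0000 -1.0000
    outer loop
      vertex 12.950 1.094 0.000
      vertex 7.659 0.065 0.000
      vertex 17.282 10.386 0.000
    endloop
  endfacet
  facet normal 0.0000 0.0000 -1.0000
    outer loop
      vertex 16.625 5.036 0.000
      vertex 12.950 1.094 0.000
      vertex 17.282 10.386 0.000
    endloop
  endfacet
  facet normal 0.8186 0.4539 0.3519
    outer loop
      vertex 17.282 10.386 0.000
      vertex 14.668 15.100 0.000
      vertex 8.721 8.721 22.066
    endloop
  endfacet
  facet normal 0.3955 0.8484 0.3518
    outer loop
      vertex 14.668 15.100 0.000
      vertex 9.783 17.377 0.000
      vertex 8.721 8.721 22.066
    endloop
  endfacet
  facet normal -0.1787 0.9188 0.3518
    outer loop
      vertex 9.783 17.377 0.000
      vertex 4.492 16.348 0.000
      vertex 8.721 8.721 22.066
    endloop
  endfacet
  facet normal -0.6847 0.6383 0.3518
    outer loop
      vertex 4.492 16.348 0.000
      vertex 0.817 12.406 0.000
      vertex 8.721 8.721 22.066
    endloop
  endfacet
  facet normal -0.9291 0.1141 0.3518
    outer loop
      vertex 0.817 12.406 0.000
      vertex 0.160 7.056 0.000
      vertex 8.721 8.721 22.066
    endloop
  endfacet
  facet normal -0.8186 -0.4539 0.3519
    outer loop
      vertex 0.160 7.056 0.000
      vertex 2.774 2.342 0.000
      vertex 8.721 8.721 22.066
    endloop
  endfacet
  facet normal -0.3955 -0.8484 0.3518
    outer loop
      vertex 2.774 2.342 0.000
      vertex 7.659 0.065 0.000
      vertex 8.721 8.721 22.066
    endloop
  endfacet
  facet normal 0.1787 -0.9188 0.3518
    outer loop
      vertex 7.659 0.065 0.000
      vertex 12.950 1.094 0.000
      vertex 8.721 8.721 22.066
    endloop
  endfacet
  facet normal 0.6847 -0.6383 0.3518
    outer loop
      vertex 12.950 1.094 0.000
      vertex 16.625 5.036 0.000
      vertex 8.721 8.721 22.066
    endloop
  endfacet
  facet normal 0.9291 -0.1141 0.3518
    outer loop
      vertex 16.625 5.036 0.000
      vertex 17.282 10.386 0.000
      vertex 8.721 8.721 22.066
    endloop
  endfacet
endsolid part

The G0 Z moves step by Δz≈2.758 mm. The G1 loops shrink linearly with z, so the solid tapers from its base footprint up to z≈22.1. Closing with a flat bottom cap and the tapered top and triangulating gives 18 facets — a regular 10-sided pyramid, base circumscribed radius ≈ 8.72 mm, apex at z ≈ 22.1 mm.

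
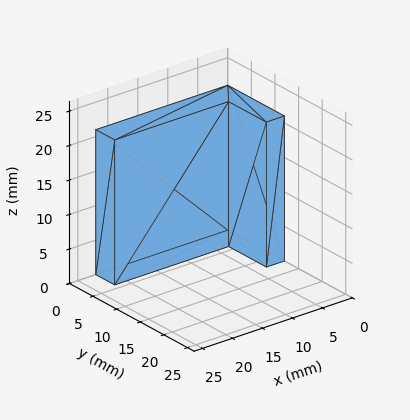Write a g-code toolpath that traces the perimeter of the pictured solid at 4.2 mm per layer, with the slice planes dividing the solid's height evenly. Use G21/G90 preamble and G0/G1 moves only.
Reading the render: the shape is an L-shaped prism: outer 22 × 12 mm, arm thicknesses ≈ 4 mm (horizontal) and 3 mm (vertical), extruded 21 mm in z (dimensions read to the nearest mm from the axis ticks). For the g-code, the solid's height is divided into equal slices at the stated Δz and each level perimeter traced with G1 moves after a G0 lift.

; perimeter-only toolpath
G21 ; units = mm
G90 ; absolute positioning
G28 ; home
; layer 1
G0 Z4.2
G0 X0.0 Y0.0
G1 X22.0 Y0.0
G1 X22.0 Y4.0
G1 X3.0 Y4.0
G1 X3.0 Y12.0
G1 X0.0 Y12.0
G1 X0.0 Y0.0
; layer 2
G0 Z8.4
G0 X0.0 Y0.0
G1 X22.0 Y0.0
G1 X22.0 Y4.0
G1 X3.0 Y4.0
G1 X3.0 Y12.0
G1 X0.0 Y12.0
G1 X0.0 Y0.0
; layer 3
G0 Z12.6
G0 X0.0 Y0.0
G1 X22.0 Y0.0
G1 X22.0 Y4.0
G1 X3.0 Y4.0
G1 X3.0 Y12.0
G1 X0.0 Y12.0
G1 X0.0 Y0.0
; layer 4
G0 Z16.8
G0 X0.0 Y0.0
G1 X22.0 Y0.0
G1 X22.0 Y4.0
G1 X3.0 Y4.0
G1 X3.0 Y12.0
G1 X0.0 Y12.0
G1 X0.0 Y0.0
; layer 5
G0 Z21.0
G0 X0.0 Y0.0
G1 X22.0 Y0.0
G1 X22.0 Y4.0
G1 X3.0 Y4.0
G1 X3.0 Y12.0
G1 X0.0 Y12.0
G1 X0.0 Y0.0
M2 ; end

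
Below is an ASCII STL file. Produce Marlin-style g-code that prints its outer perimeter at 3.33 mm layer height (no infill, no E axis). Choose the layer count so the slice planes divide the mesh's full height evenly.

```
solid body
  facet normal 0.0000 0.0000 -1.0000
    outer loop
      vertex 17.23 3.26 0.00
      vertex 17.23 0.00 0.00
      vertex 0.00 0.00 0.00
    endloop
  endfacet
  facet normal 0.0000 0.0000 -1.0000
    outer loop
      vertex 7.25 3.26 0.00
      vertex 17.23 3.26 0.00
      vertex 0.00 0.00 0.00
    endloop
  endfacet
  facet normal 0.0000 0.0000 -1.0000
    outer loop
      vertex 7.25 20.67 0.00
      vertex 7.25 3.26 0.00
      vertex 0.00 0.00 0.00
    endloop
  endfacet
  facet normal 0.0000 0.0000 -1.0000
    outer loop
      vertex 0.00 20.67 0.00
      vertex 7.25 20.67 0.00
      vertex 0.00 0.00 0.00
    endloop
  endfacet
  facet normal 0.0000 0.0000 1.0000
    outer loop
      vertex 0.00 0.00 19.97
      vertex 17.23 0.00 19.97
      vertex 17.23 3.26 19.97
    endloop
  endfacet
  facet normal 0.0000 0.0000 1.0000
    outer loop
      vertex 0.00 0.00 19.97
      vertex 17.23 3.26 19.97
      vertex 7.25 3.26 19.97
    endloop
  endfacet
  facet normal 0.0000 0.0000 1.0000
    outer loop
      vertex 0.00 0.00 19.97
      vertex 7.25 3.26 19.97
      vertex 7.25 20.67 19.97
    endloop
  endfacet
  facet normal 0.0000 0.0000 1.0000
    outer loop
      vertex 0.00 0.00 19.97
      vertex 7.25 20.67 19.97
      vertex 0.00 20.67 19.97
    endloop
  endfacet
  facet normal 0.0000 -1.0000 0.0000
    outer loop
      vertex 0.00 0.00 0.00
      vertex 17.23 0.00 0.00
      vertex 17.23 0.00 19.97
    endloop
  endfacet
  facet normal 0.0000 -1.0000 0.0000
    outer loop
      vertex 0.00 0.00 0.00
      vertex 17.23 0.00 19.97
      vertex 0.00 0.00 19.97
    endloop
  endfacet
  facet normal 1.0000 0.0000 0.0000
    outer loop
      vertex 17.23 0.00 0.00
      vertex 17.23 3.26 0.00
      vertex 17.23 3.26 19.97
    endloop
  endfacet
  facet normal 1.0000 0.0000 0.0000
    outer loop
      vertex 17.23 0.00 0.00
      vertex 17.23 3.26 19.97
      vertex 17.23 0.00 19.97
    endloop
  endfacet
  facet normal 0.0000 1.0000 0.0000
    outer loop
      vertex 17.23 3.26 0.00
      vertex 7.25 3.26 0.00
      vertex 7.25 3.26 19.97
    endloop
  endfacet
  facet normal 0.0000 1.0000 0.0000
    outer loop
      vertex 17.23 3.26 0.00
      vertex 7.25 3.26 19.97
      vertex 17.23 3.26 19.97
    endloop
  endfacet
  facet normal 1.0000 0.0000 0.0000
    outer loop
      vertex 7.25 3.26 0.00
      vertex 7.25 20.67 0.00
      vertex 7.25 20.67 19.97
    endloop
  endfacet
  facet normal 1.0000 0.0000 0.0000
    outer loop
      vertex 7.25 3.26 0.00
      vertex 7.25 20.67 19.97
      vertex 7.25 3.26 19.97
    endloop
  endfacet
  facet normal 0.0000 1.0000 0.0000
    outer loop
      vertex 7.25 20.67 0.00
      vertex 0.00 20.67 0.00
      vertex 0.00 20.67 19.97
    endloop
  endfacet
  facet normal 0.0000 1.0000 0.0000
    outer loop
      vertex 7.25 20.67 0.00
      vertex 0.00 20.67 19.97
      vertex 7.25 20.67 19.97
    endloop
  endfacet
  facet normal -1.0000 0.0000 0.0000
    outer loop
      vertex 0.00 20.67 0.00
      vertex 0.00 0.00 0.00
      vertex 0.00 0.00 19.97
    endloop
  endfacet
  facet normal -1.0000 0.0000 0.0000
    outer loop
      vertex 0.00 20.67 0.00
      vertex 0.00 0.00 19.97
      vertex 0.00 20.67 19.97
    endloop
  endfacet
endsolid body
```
; perimeter-only toolpath
G21 ; units = mm
G90 ; absolute positioning
G28 ; home
; layer 1
G0 Z3.33
G0 X0.00 Y0.00
G1 X17.23 Y0.00
G1 X17.23 Y3.26
G1 X7.25 Y3.26
G1 X7.25 Y20.67
G1 X0.00 Y20.67
G1 X0.00 Y0.00
; layer 2
G0 Z6.66
G0 X0.00 Y0.00
G1 X17.23 Y0.00
G1 X17.23 Y3.26
G1 X7.25 Y3.26
G1 X7.25 Y20.67
G1 X0.00 Y20.67
G1 X0.00 Y0.00
; layer 3
G0 Z9.98
G0 X0.00 Y0.00
G1 X17.23 Y0.00
G1 X17.23 Y3.26
G1 X7.25 Y3.26
G1 X7.25 Y20.67
G1 X0.00 Y20.67
G1 X0.00 Y0.00
; layer 4
G0 Z13.31
G0 X0.00 Y0.00
G1 X17.23 Y0.00
G1 X17.23 Y3.26
G1 X7.25 Y3.26
G1 X7.25 Y20.67
G1 X0.00 Y20.67
G1 X0.00 Y0.00
; layer 5
G0 Z16.64
G0 X0.00 Y0.00
G1 X17.23 Y0.00
G1 X17.23 Y3.26
G1 X7.25 Y3.26
G1 X7.25 Y20.67
G1 X0.00 Y20.67
G1 X0.00 Y0.00
; layer 6
G0 Z19.97
G0 X0.00 Y0.00
G1 X17.23 Y0.00
G1 X17.23 Y3.26
G1 X7.25 Y3.26
G1 X7.25 Y20.67
G1 X0.00 Y20.67
G1 X0.00 Y0.00
M2 ; end

The solid is an L-shaped prism: outer 17.2 × 20.7 mm, arm thicknesses ≈ 3.26 mm (horizontal) and 7.25 mm (vertical), extruded 20 mm in z. Slicing at Δz = 3.33 mm — 6 equal slices spanning the solid's height, so layer i sits at z = i·h/6 — gives 6 non-empty perimeters. Each is a 6-segment closed polygon; G0 lifts to the layer z and rapids to the start vertex, then G1 traces the edges.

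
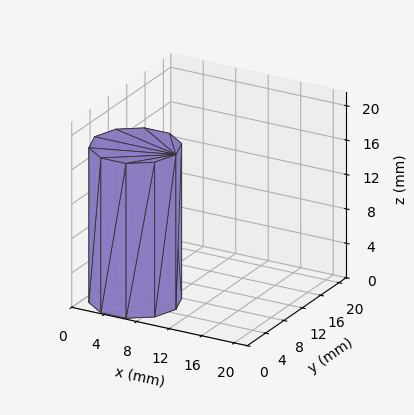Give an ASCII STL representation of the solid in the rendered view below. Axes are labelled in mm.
Reading the render: the shape is a regular 10-sided prism (a cylinder approximated with 10 flat sides), circumscribed radius ≈ 5 mm, height ≈ 18 mm (dimensions read to the nearest mm from the axis ticks). For the STL, each face is triangulated and given an outward normal.

solid part
  facet normal 0.0000 0.0000 -1.0000
    outer loop
      vertex 6.55 9.76 0.00
      vertex 9.05 7.94 0.00
      vertex 10.00 5.00 0.00
    endloop
  endfacet
  facet normal 0.0000 0.0000 -1.0000
    outer loop
      vertex 3.45 9.76 0.00
      vertex 6.55 9.76 0.00
      vertex 10.00 5.00 0.00
    endloop
  endfacet
  facet normal 0.0000 0.0000 -1.0000
    outer loop
      vertex 0.95 7.94 0.00
      vertex 3.45 9.76 0.00
      vertex 10.00 5.00 0.00
    endloop
  endfacet
  facet normal 0.0000 0.0000 -1.0000
    outer loop
      vertex 0.00 5.00 0.00
      vertex 0.95 7.94 0.00
      vertex 10.00 5.00 0.00
    endloop
  endfacet
  facet normal 0.0000 0.0000 -1.0000
    outer loop
      vertex 0.95 2.06 0.00
      vertex 0.00 5.00 0.00
      vertex 10.00 5.00 0.00
    endloop
  endfacet
  facet normal 0.0000 0.0000 -1.0000
    outer loop
      vertex 3.45 0.24 0.00
      vertex 0.95 2.06 0.00
      vertex 10.00 5.00 0.00
    endloop
  endfacet
  facet normal 0.0000 0.0000 -1.0000
    outer loop
      vertex 6.55 0.24 0.00
      vertex 3.45 0.24 0.00
      vertex 10.00 5.00 0.00
    endloop
  endfacet
  facet normal 0.0000 0.0000 -1.0000
    outer loop
      vertex 9.05 2.06 0.00
      vertex 6.55 0.24 0.00
      vertex 10.00 5.00 0.00
    endloop
  endfacet
  facet normal 0.0000 0.0000 1.0000
    outer loop
      vertex 10.00 5.00 18.00
      vertex 9.05 7.94 18.00
      vertex 6.55 9.76 18.00
    endloop
  endfacet
  facet normal 0.0000 0.0000 1.0000
    outer loop
      vertex 10.00 5.00 18.00
      vertex 6.55 9.76 18.00
      vertex 3.45 9.76 18.00
    endloop
  endfacet
  facet normal 0.0000 0.0000 1.0000
    outer loop
      vertex 10.00 5.00 18.00
      vertex 3.45 9.76 18.00
      vertex 0.95 7.94 18.00
    endloop
  endfacet
  facet normal 0.0000 0.0000 1.0000
    outer loop
      vertex 10.00 5.00 18.00
      vertex 0.95 7.94 18.00
      vertex 0.00 5.00 18.00
    endloop
  endfacet
  facet normal 0.0000 0.0000 1.0000
    outer loop
      vertex 10.00 5.00 18.00
      vertex 0.00 5.00 18.00
      vertex 0.95 2.06 18.00
    endloop
  endfacet
  facet normal 0.0000 0.0000 1.0000
    outer loop
      vertex 10.00 5.00 18.00
      vertex 0.95 2.06 18.00
      vertex 3.45 0.24 18.00
    endloop
  endfacet
  facet normal 0.0000 0.0000 1.0000
    outer loop
      vertex 10.00 5.00 18.00
      vertex 3.45 0.24 18.00
      vertex 6.55 0.24 18.00
    endloop
  endfacet
  facet normal 0.0000 0.0000 1.0000
    outer loop
      vertex 10.00 5.00 18.00
      vertex 6.55 0.24 18.00
      vertex 9.05 2.06 18.00
    endloop
  endfacet
  facet normal 0.9516 0.3075 0.0000
    outer loop
      vertex 10.00 5.00 0.00
      vertex 9.05 7.94 0.00
      vertex 9.05 7.94 18.00
    endloop
  endfacet
  facet normal 0.9516 0.3075 0.0000
    outer loop
      vertex 10.00 5.00 0.00
      vertex 9.05 7.94 18.00
      vertex 10.00 5.00 18.00
    endloop
  endfacet
  facet normal 0.5886 0.8085 0.0000
    outer loop
      vertex 9.05 7.94 0.00
      vertex 6.55 9.76 0.00
      vertex 6.55 9.76 18.00
    endloop
  endfacet
  facet normal 0.5886 0.8085 0.0000
    outer loop
      vertex 9.05 7.94 0.00
      vertex 6.55 9.76 18.00
      vertex 9.05 7.94 18.00
    endloop
  endfacet
  facet normal 0.0000 1.0000 0.0000
    outer loop
      vertex 6.55 9.76 0.00
      vertex 3.45 9.76 0.00
      vertex 3.45 9.76 18.00
    endloop
  endfacet
  facet normal 0.0000 1.0000 0.0000
    outer loop
      vertex 6.55 9.76 0.00
      vertex 3.45 9.76 18.00
      vertex 6.55 9.76 18.00
    endloop
  endfacet
  facet normal -0.5886 0.8085 0.0000
    outer loop
      vertex 3.45 9.76 0.00
      vertex 0.95 7.94 0.00
      vertex 0.95 7.94 18.00
    endloop
  endfacet
  facet normal -0.5886 0.8085 0.0000
    outer loop
      vertex 3.45 9.76 0.00
      vertex 0.95 7.94 18.00
      vertex 3.45 9.76 18.00
    endloop
  endfacet
  facet normal -0.9516 0.3075 0.0000
    outer loop
      vertex 0.95 7.94 0.00
      vertex 0.00 5.00 0.00
      vertex 0.00 5.00 18.00
    endloop
  endfacet
  facet normal -0.9516 0.3075 0.0000
    outer loop
      vertex 0.95 7.94 0.00
      vertex 0.00 5.00 18.00
      vertex 0.95 7.94 18.00
    endloop
  endfacet
  facet normal -0.9516 -0.3075 0.0000
    outer loop
      vertex 0.00 5.00 0.00
      vertex 0.95 2.06 0.00
      vertex 0.95 2.06 18.00
    endloop
  endfacet
  facet normal -0.9516 -0.3075 0.0000
    outer loop
      vertex 0.00 5.00 0.00
      vertex 0.95 2.06 18.00
      vertex 0.00 5.00 18.00
    endloop
  endfacet
  facet normal -0.5886 -0.8085 0.0000
    outer loop
      vertex 0.95 2.06 0.00
      vertex 3.45 0.24 0.00
      vertex 3.45 0.24 18.00
    endloop
  endfacet
  facet normal -0.5886 -0.8085 0.0000
    outer loop
      vertex 0.95 2.06 0.00
      vertex 3.45 0.24 18.00
      vertex 0.95 2.06 18.00
    endloop
  endfacet
  facet normal 0.0000 -1.0000 0.0000
    outer loop
      vertex 3.45 0.24 0.00
      vertex 6.55 0.24 0.00
      vertex 6.55 0.24 18.00
    endloop
  endfacet
  facet normal 0.0000 -1.0000 0.0000
    outer loop
      vertex 3.45 0.24 0.00
      vertex 6.55 0.24 18.00
      vertex 3.45 0.24 18.00
    endloop
  endfacet
  facet normal 0.5886 -0.8085 0.0000
    outer loop
      vertex 6.55 0.24 0.00
      vertex 9.05 2.06 0.00
      vertex 9.05 2.06 18.00
    endloop
  endfacet
  facet normal 0.5886 -0.8085 0.0000
    outer loop
      vertex 6.55 0.24 0.00
      vertex 9.05 2.06 18.00
      vertex 6.55 0.24 18.00
    endloop
  endfacet
  facet normal 0.9516 -0.3075 0.0000
    outer loop
      vertex 9.05 2.06 0.00
      vertex 10.00 5.00 0.00
      vertex 10.00 5.00 18.00
    endloop
  endfacet
  facet normal 0.9516 -0.3075 0.0000
    outer loop
      vertex 9.05 2.06 0.00
      vertex 10.00 5.00 18.00
      vertex 9.05 2.06 18.00
    endloop
  endfacet
endsolid part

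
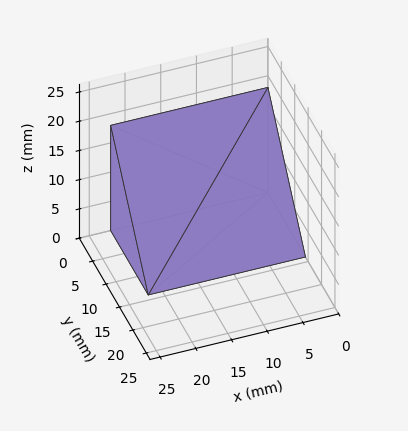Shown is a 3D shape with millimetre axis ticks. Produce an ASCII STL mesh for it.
Reading the render: the shape is a wedge (ramp): 22 × 14 mm base, rising to 18 mm along the y=0 edge and sloping linearly to z=0 at y=14 (dimensions read to the nearest mm from the axis ticks). For the STL, each face is triangulated and given an outward normal.

solid part
  facet normal 0.0000 0.0000 -1.0000
    outer loop
      vertex 22.0 14.0 0.0
      vertex 22.0 0.0 0.0
      vertex 0.0 0.0 0.0
    endloop
  endfacet
  facet normal 0.0000 0.0000 -1.0000
    outer loop
      vertex 0.0 14.0 0.0
      vertex 22.0 14.0 0.0
      vertex 0.0 0.0 0.0
    endloop
  endfacet
  facet normal 0.0000 -1.0000 0.0000
    outer loop
      vertex 0.0 0.0 0.0
      vertex 22.0 0.0 0.0
      vertex 22.0 0.0 18.0
    endloop
  endfacet
  facet normal 0.0000 -1.0000 0.0000
    outer loop
      vertex 0.0 0.0 0.0
      vertex 22.0 0.0 18.0
      vertex 0.0 0.0 18.0
    endloop
  endfacet
  facet normal 0.0000 0.7894 0.6139
    outer loop
      vertex 0.0 0.0 18.0
      vertex 22.0 0.0 18.0
      vertex 22.0 14.0 0.0
    endloop
  endfacet
  facet normal 0.0000 0.7894 0.6139
    outer loop
      vertex 0.0 0.0 18.0
      vertex 22.0 14.0 0.0
      vertex 0.0 14.0 0.0
    endloop
  endfacet
  facet normal -1.0000 0.0000 0.0000
    outer loop
      vertex 0.0 0.0 18.0
      vertex 0.0 14.0 0.0
      vertex 0.0 0.0 0.0
    endloop
  endfacet
  facet normal 1.0000 0.0000 0.0000
    outer loop
      vertex 22.0 0.0 0.0
      vertex 22.0 14.0 0.0
      vertex 22.0 0.0 18.0
    endloop
  endfacet
endsolid part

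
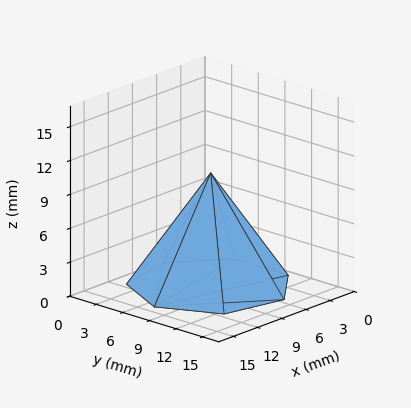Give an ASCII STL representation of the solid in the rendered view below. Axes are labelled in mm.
Reading the render: the shape is a regular 7-sided pyramid, base circumscribed radius ≈ 7 mm, apex at z ≈ 10 mm (dimensions read to the nearest mm from the axis ticks). For the STL, each face is triangulated and given an outward normal.

solid part
  facet normal 0.0000 0.0000 -1.0000
    outer loop
      vertex 5.4 13.8 0.0
      vertex 11.4 12.5 0.0
      vertex 14.0 7.0 0.0
    endloop
  endfacet
  facet normal 0.0000 0.0000 -1.0000
    outer loop
      vertex 0.7 10.0 0.0
      vertex 5.4 13.8 0.0
      vertex 14.0 7.0 0.0
    endloop
  endfacet
  facet normal 0.0000 0.0000 -1.0000
    outer loop
      vertex 0.7 4.0 0.0
      vertex 0.7 10.0 0.0
      vertex 14.0 7.0 0.0
    endloop
  endfacet
  facet normal 0.0000 0.0000 -1.0000
    outer loop
      vertex 5.4 0.2 0.0
      vertex 0.7 4.0 0.0
      vertex 14.0 7.0 0.0
    endloop
  endfacet
  facet normal 0.0000 0.0000 -1.0000
    outer loop
      vertex 11.4 1.5 0.0
      vertex 5.4 0.2 0.0
      vertex 14.0 7.0 0.0
    endloop
  endfacet
  facet normal 0.7639 0.3611 0.5348
    outer loop
      vertex 14.0 7.0 0.0
      vertex 11.4 12.5 0.0
      vertex 7.0 7.0 10.0
    endloop
  endfacet
  facet normal 0.1791 0.8266 0.5335
    outer loop
      vertex 11.4 12.5 0.0
      vertex 5.4 13.8 0.0
      vertex 7.0 7.0 10.0
    endloop
  endfacet
  facet normal -0.5321 0.6581 0.5327
    outer loop
      vertex 5.4 13.8 0.0
      vertex 0.7 10.0 0.0
      vertex 7.0 7.0 10.0
    endloop
  endfacet
  facet normal -0.8461 0.0000 0.5330
    outer loop
      vertex 0.7 10.0 0.0
      vertex 0.7 4.0 0.0
      vertex 7.0 7.0 10.0
    endloop
  endfacet
  facet normal -0.5321 -0.6581 0.5327
    outer loop
      vertex 0.7 4.0 0.0
      vertex 5.4 0.2 0.0
      vertex 7.0 7.0 10.0
    endloop
  endfacet
  facet normal 0.1791 -0.8266 0.5335
    outer loop
      vertex 5.4 0.2 0.0
      vertex 11.4 1.5 0.0
      vertex 7.0 7.0 10.0
    endloop
  endfacet
  facet normal 0.7639 -0.3611 0.5348
    outer loop
      vertex 11.4 1.5 0.0
      vertex 14.0 7.0 0.0
      vertex 7.0 7.0 10.0
    endloop
  endfacet
endsolid part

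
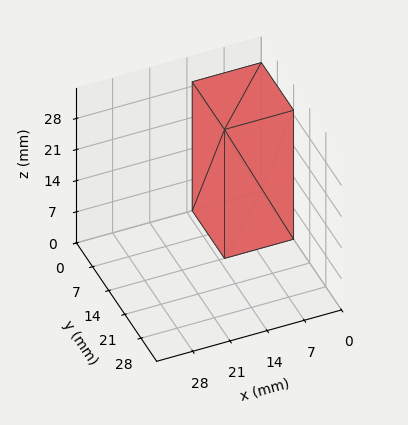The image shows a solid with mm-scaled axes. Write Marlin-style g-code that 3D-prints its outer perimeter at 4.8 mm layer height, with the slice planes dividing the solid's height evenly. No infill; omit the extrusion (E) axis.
Reading the render: the shape is a rectangular box, roughly 13 × 14 mm footprint and 29 mm tall (dimensions read to the nearest mm from the axis ticks). For the g-code, the solid's height is divided into equal slices at the stated Δz and each level perimeter traced with G1 moves after a G0 lift.

; perimeter-only toolpath
G21 ; units = mm
G90 ; absolute positioning
G28 ; home
; layer 1
G0 Z4.8
G0 X0.0 Y0.0
G1 X13.0 Y0.0
G1 X13.0 Y14.0
G1 X0.0 Y14.0
G1 X0.0 Y0.0
; layer 2
G0 Z9.7
G0 X0.0 Y0.0
G1 X13.0 Y0.0
G1 X13.0 Y14.0
G1 X0.0 Y14.0
G1 X0.0 Y0.0
; layer 3
G0 Z14.5
G0 X0.0 Y0.0
G1 X13.0 Y0.0
G1 X13.0 Y14.0
G1 X0.0 Y14.0
G1 X0.0 Y0.0
; layer 4
G0 Z19.3
G0 X0.0 Y0.0
G1 X13.0 Y0.0
G1 X13.0 Y14.0
G1 X0.0 Y14.0
G1 X0.0 Y0.0
; layer 5
G0 Z24.2
G0 X0.0 Y0.0
G1 X13.0 Y0.0
G1 X13.0 Y14.0
G1 X0.0 Y14.0
G1 X0.0 Y0.0
; layer 6
G0 Z29.0
G0 X0.0 Y0.0
G1 X13.0 Y0.0
G1 X13.0 Y14.0
G1 X0.0 Y14.0
G1 X0.0 Y0.0
M2 ; end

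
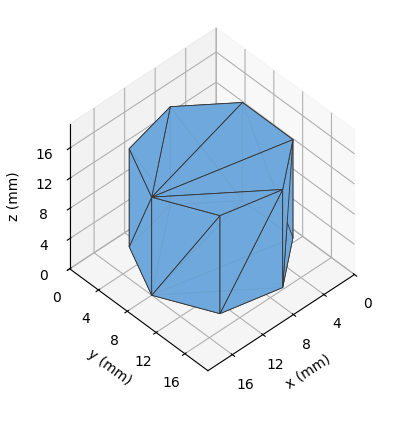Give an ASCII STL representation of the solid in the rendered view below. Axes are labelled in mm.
Reading the render: the shape is a regular 7-sided prism (a cylinder approximated with 7 flat sides), circumscribed radius ≈ 8 mm, height ≈ 13 mm (dimensions read to the nearest mm from the axis ticks). For the STL, each face is triangulated and given an outward normal.

solid part
  facet normal 0.0000 0.0000 -1.0000
    outer loop
      vertex 6.2 15.8 0.0
      vertex 13.0 14.3 0.0
      vertex 16.0 8.0 0.0
    endloop
  endfacet
  facet normal 0.0000 0.0000 -1.0000
    outer loop
      vertex 0.8 11.5 0.0
      vertex 6.2 15.8 0.0
      vertex 16.0 8.0 0.0
    endloop
  endfacet
  facet normal 0.0000 0.0000 -1.0000
    outer loop
      vertex 0.8 4.5 0.0
      vertex 0.8 11.5 0.0
      vertex 16.0 8.0 0.0
    endloop
  endfacet
  facet normal 0.0000 0.0000 -1.0000
    outer loop
      vertex 6.2 0.2 0.0
      vertex 0.8 4.5 0.0
      vertex 16.0 8.0 0.0
    endloop
  endfacet
  facet normal 0.0000 0.0000 -1.0000
    outer loop
      vertex 13.0 1.7 0.0
      vertex 6.2 0.2 0.0
      vertex 16.0 8.0 0.0
    endloop
  endfacet
  facet normal 0.0000 0.0000 1.0000
    outer loop
      vertex 16.0 8.0 13.0
      vertex 13.0 14.3 13.0
      vertex 6.2 15.8 13.0
    endloop
  endfacet
  facet normal 0.0000 0.0000 1.0000
    outer loop
      vertex 16.0 8.0 13.0
      vertex 6.2 15.8 13.0
      vertex 0.8 11.5 13.0
    endloop
  endfacet
  facet normal 0.0000 0.0000 1.0000
    outer loop
      vertex 16.0 8.0 13.0
      vertex 0.8 11.5 13.0
      vertex 0.8 4.5 13.0
    endloop
  endfacet
  facet normal 0.0000 0.0000 1.0000
    outer loop
      vertex 16.0 8.0 13.0
      vertex 0.8 4.5 13.0
      vertex 6.2 0.2 13.0
    endloop
  endfacet
  facet normal 0.0000 0.0000 1.0000
    outer loop
      vertex 16.0 8.0 13.0
      vertex 6.2 0.2 13.0
      vertex 13.0 1.7 13.0
    endloop
  endfacet
  facet normal 0.9029 0.4299 0.0000
    outer loop
      vertex 16.0 8.0 0.0
      vertex 13.0 14.3 0.0
      vertex 13.0 14.3 13.0
    endloop
  endfacet
  facet normal 0.9029 0.4299 0.0000
    outer loop
      vertex 16.0 8.0 0.0
      vertex 13.0 14.3 13.0
      vertex 16.0 8.0 13.0
    endloop
  endfacet
  facet normal 0.2154 0.9765 0.0000
    outer loop
      vertex 13.0 14.3 0.0
      vertex 6.2 15.8 0.0
      vertex 6.2 15.8 13.0
    endloop
  endfacet
  facet normal 0.2154 0.9765 0.0000
    outer loop
      vertex 13.0 14.3 0.0
      vertex 6.2 15.8 13.0
      vertex 13.0 14.3 13.0
    endloop
  endfacet
  facet normal -0.6229 0.7823 0.0000
    outer loop
      vertex 6.2 15.8 0.0
      vertex 0.8 11.5 0.0
      vertex 0.8 11.5 13.0
    endloop
  endfacet
  facet normal -0.6229 0.7823 0.0000
    outer loop
      vertex 6.2 15.8 0.0
      vertex 0.8 11.5 13.0
      vertex 6.2 15.8 13.0
    endloop
  endfacet
  facet normal -1.0000 0.0000 0.0000
    outer loop
      vertex 0.8 11.5 0.0
      vertex 0.8 4.5 0.0
      vertex 0.8 4.5 13.0
    endloop
  endfacet
  facet normal -1.0000 0.0000 0.0000
    outer loop
      vertex 0.8 11.5 0.0
      vertex 0.8 4.5 13.0
      vertex 0.8 11.5 13.0
    endloop
  endfacet
  facet normal -0.6229 -0.7823 0.0000
    outer loop
      vertex 0.8 4.5 0.0
      vertex 6.2 0.2 0.0
      vertex 6.2 0.2 13.0
    endloop
  endfacet
  facet normal -0.6229 -0.7823 0.0000
    outer loop
      vertex 0.8 4.5 0.0
      vertex 6.2 0.2 13.0
      vertex 0.8 4.5 13.0
    endloop
  endfacet
  facet normal 0.2154 -0.9765 0.0000
    outer loop
      vertex 6.2 0.2 0.0
      vertex 13.0 1.7 0.0
      vertex 13.0 1.7 13.0
    endloop
  endfacet
  facet normal 0.2154 -0.9765 0.0000
    outer loop
      vertex 6.2 0.2 0.0
      vertex 13.0 1.7 13.0
      vertex 6.2 0.2 13.0
    endloop
  endfacet
  facet normal 0.9029 -0.4299 0.0000
    outer loop
      vertex 13.0 1.7 0.0
      vertex 16.0 8.0 0.0
      vertex 16.0 8.0 13.0
    endloop
  endfacet
  facet normal 0.9029 -0.4299 0.0000
    outer loop
      vertex 13.0 1.7 0.0
      vertex 16.0 8.0 13.0
      vertex 13.0 1.7 13.0
    endloop
  endfacet
endsolid part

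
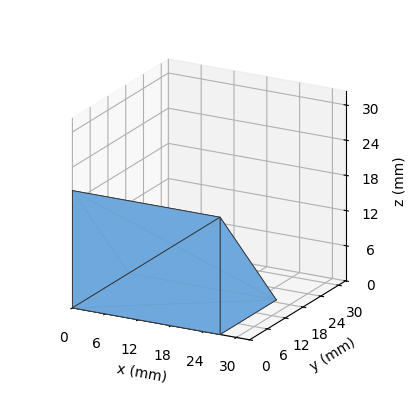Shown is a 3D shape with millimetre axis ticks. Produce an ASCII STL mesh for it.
Reading the render: the shape is a wedge (ramp): 27 × 19 mm base, rising to 20 mm along the y=0 edge and sloping linearly to z=0 at y=19 (dimensions read to the nearest mm from the axis ticks). For the STL, each face is triangulated and given an outward normal.

solid part
  facet normal 0.0000 0.0000 -1.0000
    outer loop
      vertex 27.0 19.0 0.0
      vertex 27.0 0.0 0.0
      vertex 0.0 0.0 0.0
    endloop
  endfacet
  facet normal 0.0000 0.0000 -1.0000
    outer loop
      vertex 0.0 19.0 0.0
      vertex 27.0 19.0 0.0
      vertex 0.0 0.0 0.0
    endloop
  endfacet
  facet normal 0.0000 -1.0000 0.0000
    outer loop
      vertex 0.0 0.0 0.0
      vertex 27.0 0.0 0.0
      vertex 27.0 0.0 20.0
    endloop
  endfacet
  facet normal 0.0000 -1.0000 0.0000
    outer loop
      vertex 0.0 0.0 0.0
      vertex 27.0 0.0 20.0
      vertex 0.0 0.0 20.0
    endloop
  endfacet
  facet normal 0.0000 0.7250 0.6887
    outer loop
      vertex 0.0 0.0 20.0
      vertex 27.0 0.0 20.0
      vertex 27.0 19.0 0.0
    endloop
  endfacet
  facet normal 0.0000 0.7250 0.6887
    outer loop
      vertex 0.0 0.0 20.0
      vertex 27.0 19.0 0.0
      vertex 0.0 19.0 0.0
    endloop
  endfacet
  facet normal -1.0000 0.0000 0.0000
    outer loop
      vertex 0.0 0.0 20.0
      vertex 0.0 19.0 0.0
      vertex 0.0 0.0 0.0
    endloop
  endfacet
  facet normal 1.0000 0.0000 0.0000
    outer loop
      vertex 27.0 0.0 0.0
      vertex 27.0 19.0 0.0
      vertex 27.0 0.0 20.0
    endloop
  endfacet
endsolid part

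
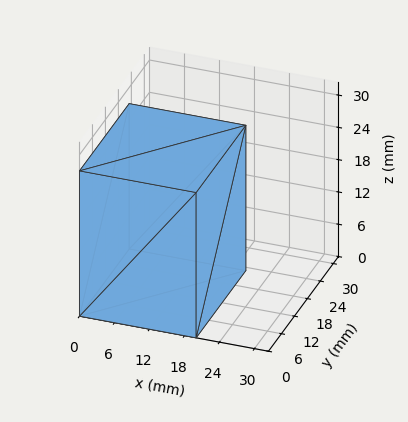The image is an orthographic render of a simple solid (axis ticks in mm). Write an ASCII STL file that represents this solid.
Reading the render: the shape is a rectangular box, roughly 20 × 23 mm footprint and 27 mm tall (dimensions read to the nearest mm from the axis ticks). For the STL, each face is triangulated and given an outward normal.

solid part
  facet normal 0.0000 0.0000 -1.0000
    outer loop
      vertex 20.0 23.0 0.0
      vertex 20.0 0.0 0.0
      vertex 0.0 0.0 0.0
    endloop
  endfacet
  facet normal 0.0000 0.0000 -1.0000
    outer loop
      vertex 0.0 23.0 0.0
      vertex 20.0 23.0 0.0
      vertex 0.0 0.0 0.0
    endloop
  endfacet
  facet normal 0.0000 0.0000 1.0000
    outer loop
      vertex 0.0 0.0 27.0
      vertex 20.0 0.0 27.0
      vertex 20.0 23.0 27.0
    endloop
  endfacet
  facet normal 0.0000 0.0000 1.0000
    outer loop
      vertex 0.0 0.0 27.0
      vertex 20.0 23.0 27.0
      vertex 0.0 23.0 27.0
    endloop
  endfacet
  facet normal 0.0000 -1.0000 0.0000
    outer loop
      vertex 0.0 0.0 0.0
      vertex 20.0 0.0 0.0
      vertex 20.0 0.0 27.0
    endloop
  endfacet
  facet normal 0.0000 -1.0000 0.0000
    outer loop
      vertex 0.0 0.0 0.0
      vertex 20.0 0.0 27.0
      vertex 0.0 0.0 27.0
    endloop
  endfacet
  facet normal 0.0000 1.0000 0.0000
    outer loop
      vertex 20.0 23.0 27.0
      vertex 20.0 23.0 0.0
      vertex 0.0 23.0 0.0
    endloop
  endfacet
  facet normal 0.0000 1.0000 0.0000
    outer loop
      vertex 0.0 23.0 27.0
      vertex 20.0 23.0 27.0
      vertex 0.0 23.0 0.0
    endloop
  endfacet
  facet normal -1.0000 0.0000 0.0000
    outer loop
      vertex 0.0 23.0 27.0
      vertex 0.0 23.0 0.0
      vertex 0.0 0.0 0.0
    endloop
  endfacet
  facet normal -1.0000 0.0000 0.0000
    outer loop
      vertex 0.0 0.0 27.0
      vertex 0.0 23.0 27.0
      vertex 0.0 0.0 0.0
    endloop
  endfacet
  facet normal 1.0000 0.0000 0.0000
    outer loop
      vertex 20.0 0.0 0.0
      vertex 20.0 23.0 0.0
      vertex 20.0 23.0 27.0
    endloop
  endfacet
  facet normal 1.0000 0.0000 0.0000
    outer loop
      vertex 20.0 0.0 0.0
      vertex 20.0 23.0 27.0
      vertex 20.0 0.0 27.0
    endloop
  endfacet
endsolid part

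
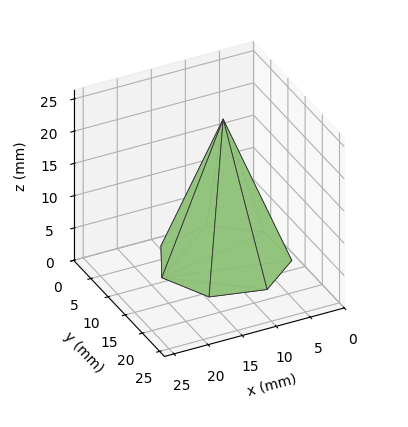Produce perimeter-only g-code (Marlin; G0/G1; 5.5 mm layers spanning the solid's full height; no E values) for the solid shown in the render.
Reading the render: the shape is a regular 7-sided pyramid, base circumscribed radius ≈ 9 mm, apex at z ≈ 22 mm (dimensions read to the nearest mm from the axis ticks). For the g-code, the solid's height is divided into equal slices at the stated Δz and each level perimeter traced with G1 moves after a G0 lift.

; perimeter-only toolpath
G21 ; units = mm
G90 ; absolute positioning
G28 ; home
; layer 1
G0 Z5.5
G0 X15.8 Y9.0
G1 X13.2 Y14.2
G1 X7.5 Y15.6
G1 X2.9 Y11.9
G1 X2.9 Y6.1
G1 X7.5 Y2.4
G1 X13.2 Y3.8
G1 X15.8 Y9.0
; layer 2
G0 Z11.0
G0 X13.5 Y9.0
G1 X11.8 Y12.5
G1 X8.0 Y13.4
G1 X5.0 Y10.9
G1 X5.0 Y7.0
G1 X8.0 Y4.6
G1 X11.8 Y5.5
G1 X13.5 Y9.0
; layer 3
G0 Z16.5
G0 X11.2 Y9.0
G1 X10.4 Y10.8
G1 X8.5 Y11.2
G1 X7.0 Y10.0
G1 X7.0 Y8.0
G1 X8.5 Y6.8
G1 X10.4 Y7.2
G1 X11.2 Y9.0
M2 ; end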